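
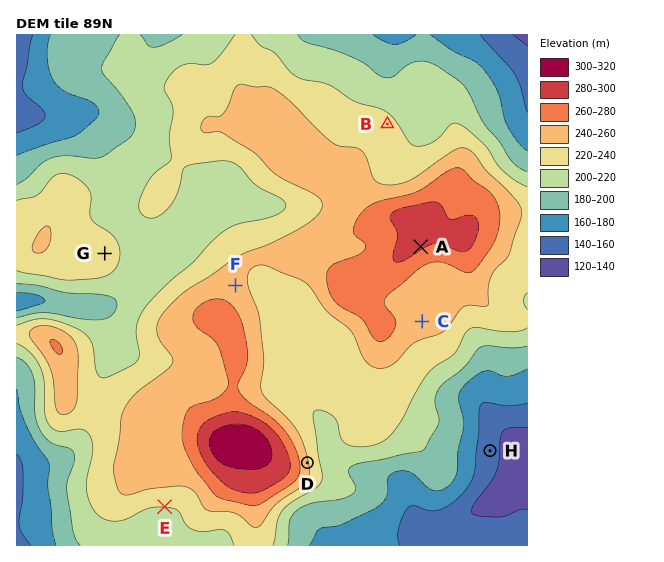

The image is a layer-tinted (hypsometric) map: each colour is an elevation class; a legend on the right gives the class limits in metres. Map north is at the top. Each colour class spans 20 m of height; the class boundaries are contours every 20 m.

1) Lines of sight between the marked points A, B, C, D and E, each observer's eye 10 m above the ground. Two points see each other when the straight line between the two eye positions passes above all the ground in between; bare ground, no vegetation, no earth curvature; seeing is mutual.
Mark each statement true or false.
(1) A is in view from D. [true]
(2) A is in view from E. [false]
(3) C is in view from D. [true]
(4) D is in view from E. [false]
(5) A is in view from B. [false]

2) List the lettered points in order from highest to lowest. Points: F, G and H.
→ F G H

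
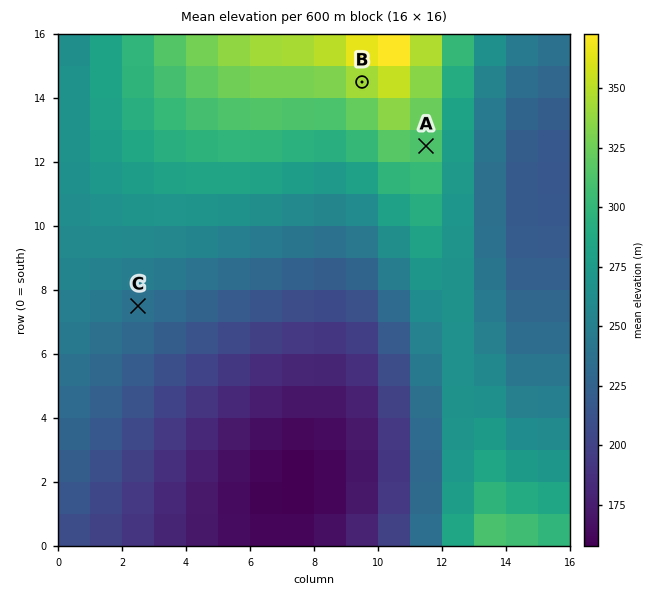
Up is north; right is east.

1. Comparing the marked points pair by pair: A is lower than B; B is higher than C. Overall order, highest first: B A C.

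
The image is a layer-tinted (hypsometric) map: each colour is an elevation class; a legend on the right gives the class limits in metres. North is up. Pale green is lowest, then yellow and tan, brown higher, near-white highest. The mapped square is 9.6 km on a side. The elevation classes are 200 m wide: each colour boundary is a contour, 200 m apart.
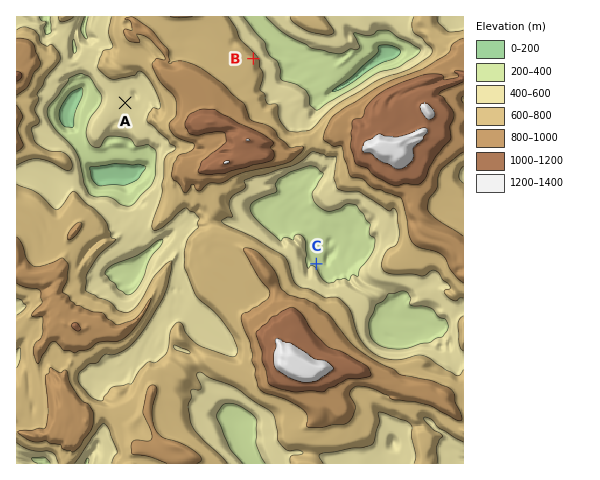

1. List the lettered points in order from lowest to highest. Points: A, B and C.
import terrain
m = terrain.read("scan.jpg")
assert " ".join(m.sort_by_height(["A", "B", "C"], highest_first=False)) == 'C A B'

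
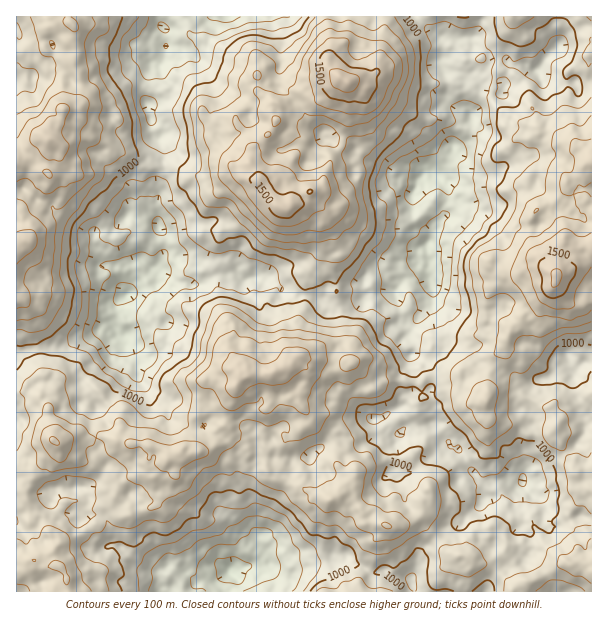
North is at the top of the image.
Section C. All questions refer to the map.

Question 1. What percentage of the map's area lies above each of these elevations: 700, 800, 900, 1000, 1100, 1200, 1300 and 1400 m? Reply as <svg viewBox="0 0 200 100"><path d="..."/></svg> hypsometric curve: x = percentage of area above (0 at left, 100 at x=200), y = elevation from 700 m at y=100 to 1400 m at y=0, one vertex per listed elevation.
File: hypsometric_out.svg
<svg viewBox="0 0 200 100"><path d="M192 100l-16-14-21-15-28-14-34-14-37-14-29-15-16-14"/></svg>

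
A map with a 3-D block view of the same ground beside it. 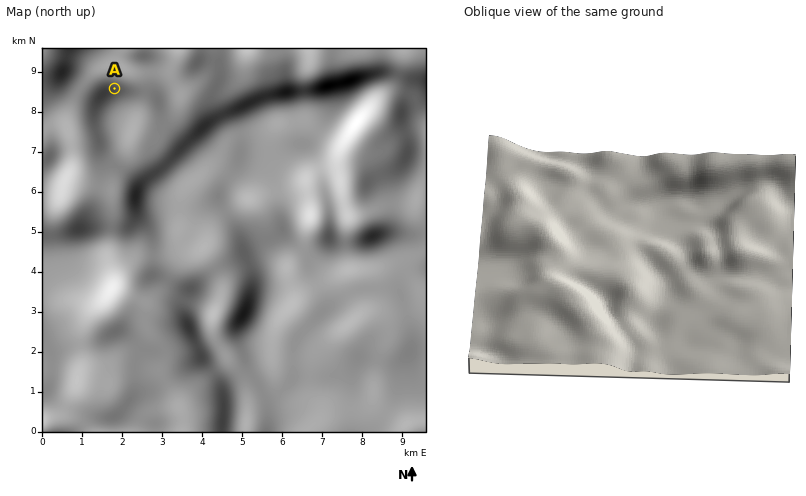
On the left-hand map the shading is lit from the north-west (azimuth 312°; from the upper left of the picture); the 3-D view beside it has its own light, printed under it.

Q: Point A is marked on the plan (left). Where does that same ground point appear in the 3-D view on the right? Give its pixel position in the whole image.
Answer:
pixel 545 171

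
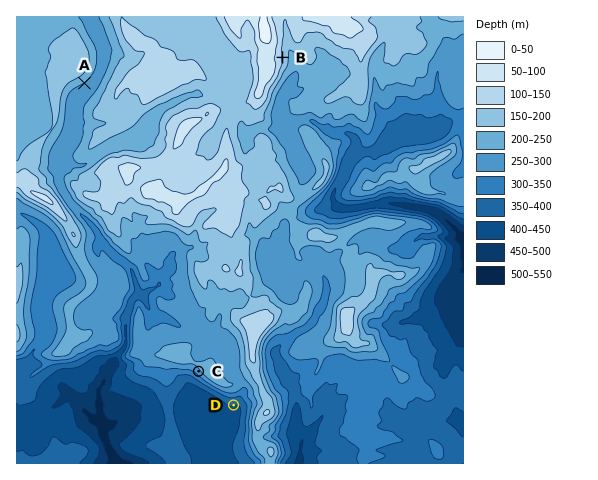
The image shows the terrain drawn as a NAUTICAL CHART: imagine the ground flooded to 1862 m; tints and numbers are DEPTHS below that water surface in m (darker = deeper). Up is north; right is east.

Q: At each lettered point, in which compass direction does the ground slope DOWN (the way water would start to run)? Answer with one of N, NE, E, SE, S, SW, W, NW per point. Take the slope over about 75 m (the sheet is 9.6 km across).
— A SE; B E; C SW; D S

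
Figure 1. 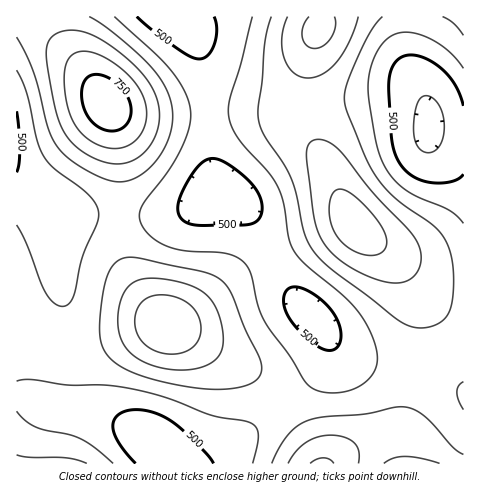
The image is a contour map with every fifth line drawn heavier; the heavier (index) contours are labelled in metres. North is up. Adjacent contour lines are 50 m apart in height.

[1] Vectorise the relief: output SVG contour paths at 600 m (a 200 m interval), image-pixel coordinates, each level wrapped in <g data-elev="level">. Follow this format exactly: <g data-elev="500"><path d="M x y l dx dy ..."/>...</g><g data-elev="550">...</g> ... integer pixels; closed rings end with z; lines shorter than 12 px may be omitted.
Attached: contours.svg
<g data-elev="600"><path d="M87 463l-20-5-36-1-14-2"/><path d="M384 463l9-5 12-2 15 2 20 5"/><path d="M463 454l-10-7-20-23-10-9-12-7-12-1-35 7-44 3-15 5-10 5-8 10-9 12-6 14"/><path d="M203 389l22 0 19-3 12-5 5-9 1-7-2-7-15-29-16-41-11-10-16-6-66-14-10 0-8 3-6 5-4 8-6 26-2 34 2 10 4 9 11 11 21 11 31 8z"/><path d="M17 37l15 32 16 59 5 11 6 9 15 14 23 14 18 6 14-1 9-4 10-8 9-9 7-10 5-12 3-12 1-11-2-12-8-20-15-20-33-29-26-17"/><path d="M271 17l-6 28-3 36-4 27 0 11 6 16 20 29 8 16 5 16 6 33 5 13 7 11 12 12 69 53 15 9 15 1 9-3 7-4 5-6 4-8 2-14 1-17-2-16-3-12-5-11-8-9-39-28-19-21-13-24-20-52 1-15 10-26 14-30 12-15"/><path d="M443 17l11 7 9 11"/></g>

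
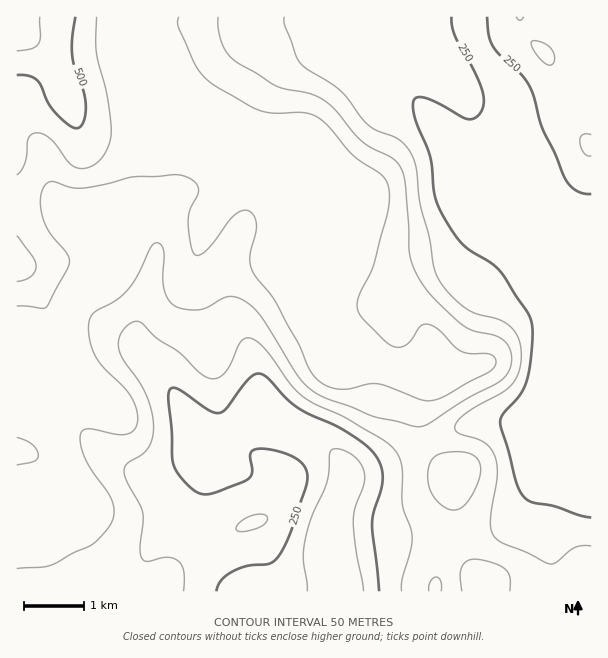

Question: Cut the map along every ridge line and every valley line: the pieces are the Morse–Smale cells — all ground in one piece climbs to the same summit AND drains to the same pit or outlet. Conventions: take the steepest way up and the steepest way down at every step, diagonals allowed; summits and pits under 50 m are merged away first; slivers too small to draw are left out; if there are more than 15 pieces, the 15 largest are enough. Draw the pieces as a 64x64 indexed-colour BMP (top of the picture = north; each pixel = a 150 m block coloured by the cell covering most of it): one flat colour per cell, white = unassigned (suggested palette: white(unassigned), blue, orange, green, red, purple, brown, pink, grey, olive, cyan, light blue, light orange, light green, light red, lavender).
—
<image width="64" height="64" href="data:image/bmp;base64,Qk12CAAAAAAAAHYAAAAoAAAAQAAAAEAAAAABAAQAAAAAAAAIAAATCwAAEwsAABAAAAAAAAAA////ALR3HwAOf/8ALKAsACgn1gC9Z5QAS1aMAMJ34wB/f38AIr28AM++FwDox64AeLv/AIrfmACWmP8A1bDFABERERERERERERERERERERERERERERERERERIiIiIiIiEREREREREREREREREREREREREREREREREREiIiIiIiIREREREREREREREREREREREREREREREREREiIiIiIiIhEREREREREREREREREREREREREREREREREiIiIiIiIiEREREREREREREREREREREREREREREREREiIiIiIiIiIRERERERERERERERERERERERERERERERESIiIiIiIiIhERERERERERERERERERERERERERERERERIiIiIiIiIiEREREREREREREREREREREREREREREREREiIiIiIiIiIRERERERERERERERERERERERERERERERESIiIiIiIiIhERERERERERERERERERERERERERERERERIiIiIiIiIiEREREREREREREREREREREREREREREREREiIiIiIiIiIRERERERERERERERERERERERERERERERESIiIiIiIiIhERERERERERERERERERERERERERERERERIiIiIiIiIiEREREREREREREREREREREREREREREREREiIiIiIiIiIRERERERERERERERERERERERERERERERIiIiIiIiIiIhERERERERERERERERERERERERERERERIiIiIiIiIiIiEREREREREREREREREREREREREREREREiIiIiIiIiIiIREREREREREREREREREREREREREREREiIiIiIiIiIiIhERERERERERERERERERERERERERERESIiIiIiIiIiIiERERERERERERERERERERERERERERERIiIiIiIiIiIiIREREREREREREREREREREREREREREREiIiIiIiIiIiIhERERERERERERERERERERERERERERESIiIiIiIiIiIiEREREREREREREREREREREREREREREREiIiIiIiIiIiIRERERERERERERERERERERERERERERESIiIiIiIiIiIhERERERERERERERERERERERERERERIiIiIiIiIiIiIiERERERERERERERERERERERESIRIiIiIiIiIiIiIiIiIRERERERERERERERERERERERIiIiIiIiIiIiIiIiIiIhERERERERERERERERERERERIiIiIiIiIiIiIiIiIiIiERERERERERERERERERERERIiIiIiIiIiIiIiIiIiIiIREREREREREREREREREREREiIiIiIiIiIiIiIiIiIiIhEREREREREREREREREREREiIiIiIiIiIiIiIiIiIiIiEREREREREREREREREREREiIiIiIiIiIiIiIiIiIiIiIRERERERERERERERERERESIiIiIiIiIiIiIiIiIiIiIhERERERERERERERERERESIiIiIiIiIiIiIiIiIiIiIiERERERERERERERERERERIiIiIiIiIiIiIiIiIiIiIiIRERERERERERERERERERIiIiIiIiIiIiIiIiIiIiIiIhEREREREREREREREREREiIiIiIiIiIiIiIiIiIiIiIiERERERERERERERERERESIiIiIiIiIiIiIiIiIiIiIiIRERERERERERERERERERIiIiIiIiIiIiIiIiIiIiIiIhERERERERERERERERERERIiIiIiIiIiIiIiIiIiIiIiERERERERERERERERERERERIiIiIiIiIiIiIiIiIiIiIREREREREREREREREREREREREiIiIiIiIiIiIiIiIiMxERERERERERERERERERERERESIiIiIiIiIiIiIiIiMzEREREREREREREREREREREREREiIiIiIiIiIiIiIiMzMRERERERERERERERERERERERESIiIiIiIiIiIiIiMzMxERERERERERERERERERERERERIiIiIiIiIiIiIiIzMzERERERERERERERERERERERERIiIiIiIiIiIiIiIzMzMRERERERERERERERERERERERIiIiIiIiIiIiIiIjMzMxERERERERERERERERERERERIiIiIiIiIiIiIiIjMzMzEREREREREREREREREiIiIiIiIiIiIiIiIiIiIiMzMzMREREREREREREREREiIiIiIiIiIiIiIiIiIiIiMzMzMxERERERERERERERESIiIiIiIiIiIiIiIiIiIiIzMzMzERERERERERERERESIiIiIiIiIiIiIiIiIiIiIjMzMzMRERERERERERERESIiIiIiIiIiIiIiIiIiIiIjMzMzMxERERERERERERESIiIiIiIiIiIiIiIiIiIiIiMzMzMzERERERERERERESIiIiIiIiIiIiIiIiIiIiIiMzMzMzMRERERERERERESIiIiIiIiIiIiIiIiIiIiIiIzMzMzMxERERERERERESIiIiIiIiIiIiIiIiIiIiIiIzMzMzMzERERERERERERIiIiIiIiIiIiIiIiIiIiIiIjMzMzMzMREREREREREREiIiIiIiIiIiIiIiIiIiIiIjMzMzMzMxERERERERERESIiIiIiIiIiIiIiIiIiIiIjMzMzMzMzERERERERERESIiIiIiIiIiIiIiIiIiIiIiMzMzMzMzMRERERERERERIiIiIiIiIiIiIiIiIiIiIiIzMzMzMzMxEREREREREREiIiIiIiIiIiIiIiIiIiIiIjMzMzMzMz"/>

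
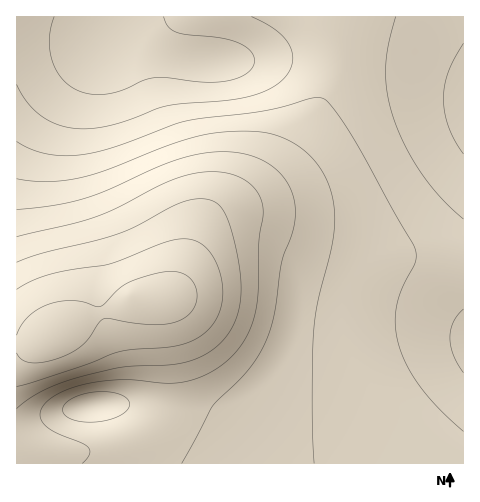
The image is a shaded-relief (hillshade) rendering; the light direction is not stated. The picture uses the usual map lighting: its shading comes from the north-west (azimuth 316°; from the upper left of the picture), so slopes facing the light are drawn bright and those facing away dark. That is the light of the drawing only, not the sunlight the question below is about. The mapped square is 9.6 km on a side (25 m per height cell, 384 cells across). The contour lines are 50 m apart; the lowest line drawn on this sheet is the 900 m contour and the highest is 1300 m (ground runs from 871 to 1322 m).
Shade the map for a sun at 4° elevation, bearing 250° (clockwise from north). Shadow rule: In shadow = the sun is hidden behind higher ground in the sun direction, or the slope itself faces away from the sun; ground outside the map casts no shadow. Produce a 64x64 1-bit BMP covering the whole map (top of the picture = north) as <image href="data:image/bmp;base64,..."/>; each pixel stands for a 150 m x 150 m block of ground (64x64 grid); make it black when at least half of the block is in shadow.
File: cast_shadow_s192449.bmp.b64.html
<image width="64" height="64" href="data:image/bmp;base64,Qk0+AgAAAAAAAD4AAAAoAAAAQAAAAEAAAAABAAEAAAAAAAACAAATCwAAEwsAAAIAAAAAAAAA////AAAAAAAAAAAAAAAAAAAAAAAAAAAAAAAAAAAAAAAAAAAAAAAAAA8AAAAAAAAAP8AAAAAAAAA/4AAAAAAAAD/wAAAAAAAAH+AAAAAAAAADgAAAAAAAAAAAAAAAAAAAAAAAAAAAAAAAAAAAAAAAAAAAAAAAAAAAAAAAAAAAAAAAAAAAAAAAAAAAAADgAAAAAAAAA/gAAAAAAAAH/gAAAAAAAAf/AAAAAAAAD/+AAAAAAAAP/8AAAAAAAB//4AAAAAAAH//wAAAAAAAf//gAAAAAAD///AAAAAAAP//+AAAAAAA///8AAAAAAD///4AAAAAAH///wAAAAAAf///AAAAAAA///+AAAAAAB///4AAAAAAD///gAAAAAAD//+AAAAAAAA//wAAAAAAAD/8AAAAAAAA/AAAAAAAAAD/AAAAAAAAAf+AAAAAAAAB/4AAAAAAAAD/gAAAAAAAAH+AAAAAAAAAAAAAAAAAAAAAAAAAAAAAAAAAAAAAAAAAAAAAAAAAAAAAAAAAAAAAAAAAAAAAAAAAAAAAAAAAAAAAAAAAAAAAAAAAAAAAAAAAAAAAAAAAAAAAAAAAAAAAAAAAAAAAAAAAAAAAAAAAAAAAAAAAAAAAAAAAAAAAAAAAAAAAAAAAAAAAAAAAAAAAAAAAAAAAAAAAAAAAAAAAAAAAAAAAAAAAAAAAAAA=="/>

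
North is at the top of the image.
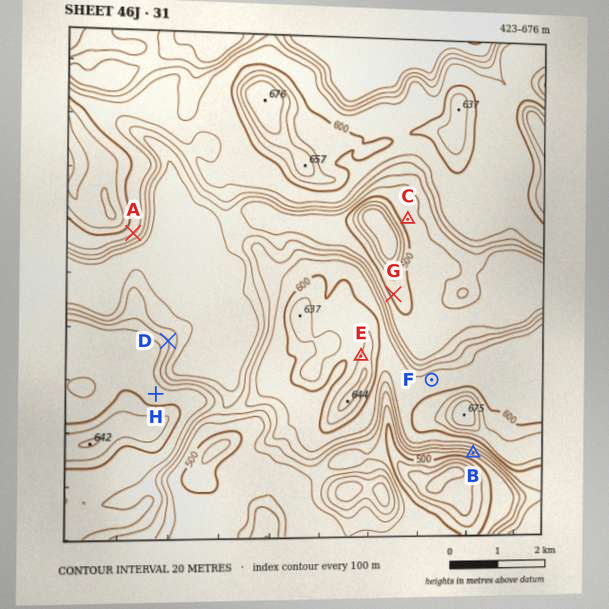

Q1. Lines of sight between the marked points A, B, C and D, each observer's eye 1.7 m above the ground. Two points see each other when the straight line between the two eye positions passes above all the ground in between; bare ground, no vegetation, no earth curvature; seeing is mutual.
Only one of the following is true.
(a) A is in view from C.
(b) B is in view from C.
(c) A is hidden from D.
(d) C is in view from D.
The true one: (a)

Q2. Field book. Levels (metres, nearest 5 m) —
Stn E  620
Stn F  590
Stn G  495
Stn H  590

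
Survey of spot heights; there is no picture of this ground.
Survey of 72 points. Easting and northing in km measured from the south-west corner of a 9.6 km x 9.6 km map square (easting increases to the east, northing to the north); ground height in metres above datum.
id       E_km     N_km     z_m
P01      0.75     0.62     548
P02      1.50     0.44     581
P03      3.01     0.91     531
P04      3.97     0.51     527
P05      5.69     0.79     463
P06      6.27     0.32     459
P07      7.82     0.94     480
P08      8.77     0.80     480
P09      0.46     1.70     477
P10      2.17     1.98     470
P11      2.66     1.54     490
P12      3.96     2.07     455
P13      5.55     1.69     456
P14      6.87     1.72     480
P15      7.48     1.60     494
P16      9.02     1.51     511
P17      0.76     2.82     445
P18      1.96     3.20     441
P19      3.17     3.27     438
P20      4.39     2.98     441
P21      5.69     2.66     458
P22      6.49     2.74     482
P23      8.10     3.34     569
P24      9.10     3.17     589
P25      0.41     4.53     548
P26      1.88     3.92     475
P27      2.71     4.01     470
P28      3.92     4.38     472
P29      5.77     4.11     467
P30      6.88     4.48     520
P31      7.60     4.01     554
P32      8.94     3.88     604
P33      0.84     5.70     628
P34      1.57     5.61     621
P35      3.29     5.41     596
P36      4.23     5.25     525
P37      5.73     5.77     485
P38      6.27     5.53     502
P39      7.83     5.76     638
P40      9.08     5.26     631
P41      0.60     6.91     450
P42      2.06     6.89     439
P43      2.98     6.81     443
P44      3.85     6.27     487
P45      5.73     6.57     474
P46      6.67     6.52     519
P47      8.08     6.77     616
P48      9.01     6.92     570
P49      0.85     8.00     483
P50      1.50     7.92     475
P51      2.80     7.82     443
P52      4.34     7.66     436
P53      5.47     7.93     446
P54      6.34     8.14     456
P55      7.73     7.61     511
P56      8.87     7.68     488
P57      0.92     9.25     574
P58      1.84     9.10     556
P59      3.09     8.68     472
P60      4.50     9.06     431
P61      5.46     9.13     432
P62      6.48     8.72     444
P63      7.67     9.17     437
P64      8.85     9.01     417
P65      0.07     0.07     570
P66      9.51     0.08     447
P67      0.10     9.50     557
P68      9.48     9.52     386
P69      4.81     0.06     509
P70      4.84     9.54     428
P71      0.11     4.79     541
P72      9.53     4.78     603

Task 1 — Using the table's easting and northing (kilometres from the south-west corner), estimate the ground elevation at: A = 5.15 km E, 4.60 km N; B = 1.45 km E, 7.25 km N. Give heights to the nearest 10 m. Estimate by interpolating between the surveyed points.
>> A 460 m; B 440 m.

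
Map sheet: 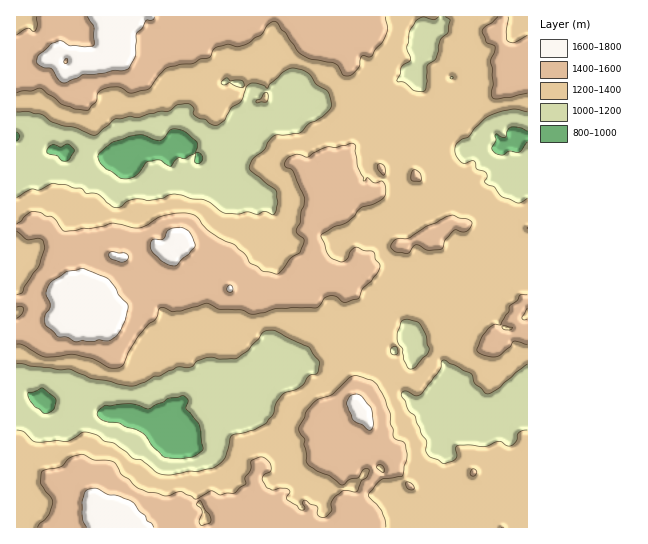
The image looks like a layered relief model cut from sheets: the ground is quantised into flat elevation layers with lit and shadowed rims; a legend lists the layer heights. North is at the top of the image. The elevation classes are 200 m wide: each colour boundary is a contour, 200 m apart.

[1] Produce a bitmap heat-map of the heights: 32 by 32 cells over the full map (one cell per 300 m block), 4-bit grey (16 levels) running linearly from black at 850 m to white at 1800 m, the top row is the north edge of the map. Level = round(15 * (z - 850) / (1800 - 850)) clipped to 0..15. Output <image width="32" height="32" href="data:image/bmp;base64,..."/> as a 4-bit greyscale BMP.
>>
<image width="32" height="32" href="data:image/bmp;base64,Qk12AgAAAAAAAHYAAAAoAAAAIAAAACAAAAABAAQAAAAAAAACAAATCwAAEwsAABAAAAAAAAAAAAAAABEREQAiIiIAMzMzAERERABVVVUAZmZmAHd3dwCIiIgAmZmZAKqqqgC7u7sAzMzMAN3d3QDu7u4A////AImrze3KqZq6qqmqqHd2d4iIm93cqZmaqqmYmZiIh3d4iKvLqYiIiJmYeJmYmIh3d4iaqpdlVniZiImZmYdniHeIiIh1QiNHiYiaqZqGVndnZVZmVCESRnd4mqq5hlVVVlREQyIRE0RWaJq8uXVUREUyMzIiIiNERGiavLhlVEVUMjNEREMzM0RWeKuXZVVWVERFZndlVDRDNGaJh2ZVZ2VniImXZmZVVDRWeHZWZoiGmru7uGZ3ZmVFZ3d2VWeJmZvN3cqHd3d2Z3d3dlZ4iZmb3u7bmYiImYiIiHZnd3eJm97dy6mqq7qqqZmHd3d3iYrNzLqqq7uqqqqph3d3eHd5q7vLvLurmIqpmZiIiHZmiZmru83bqYd4mImJmZh3ZpmZmqm8yoiHeJmIiImZh3iJh3d3iZh2ZmiqmYd4iYh4d3dmVmZmVFVoq6mYiIiHZVVVVDNERERFeKqZmIiHdlREREISMzNEV4mqmZiIhmVDMyIyESIjRFZ4mZiHd3ZTIjQ0VDIyI0RFZniIh4d2UyJVZ3ZVVEVlREVWZniHd3VEd4mYd3ZmZlVERWZ3dneId5mrqZmHd2ZVVFZ3dmZmeKq7zMzLmId2ZmVomHZVZnirrMzd3KqpiHd4mZmHZWZ4qpq7vdy7upmYiaqql2VWiZmJqr3cy6qqqZq6qqhlVniY"/>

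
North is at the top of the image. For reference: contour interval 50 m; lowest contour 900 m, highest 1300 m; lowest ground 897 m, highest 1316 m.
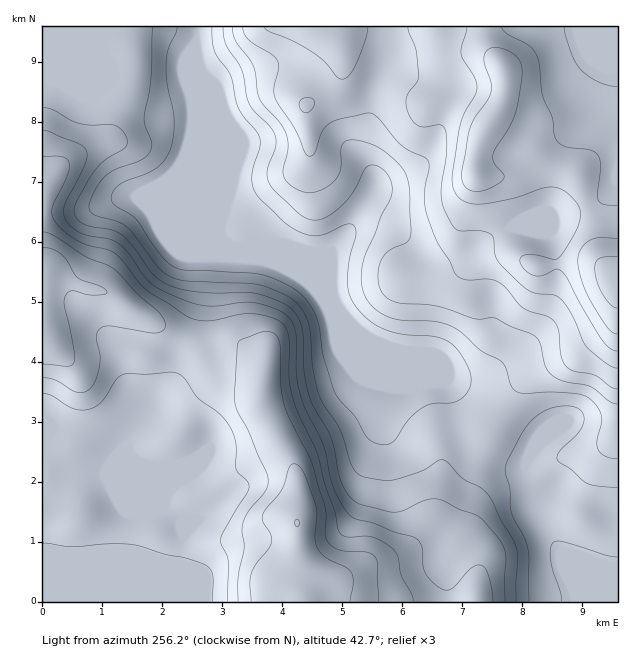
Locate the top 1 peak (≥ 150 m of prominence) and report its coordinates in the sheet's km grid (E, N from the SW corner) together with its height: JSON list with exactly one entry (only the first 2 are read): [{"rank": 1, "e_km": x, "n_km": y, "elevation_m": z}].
[{"rank": 1, "e_km": 4.26, "n_km": 1.31, "elevation_m": 1301}]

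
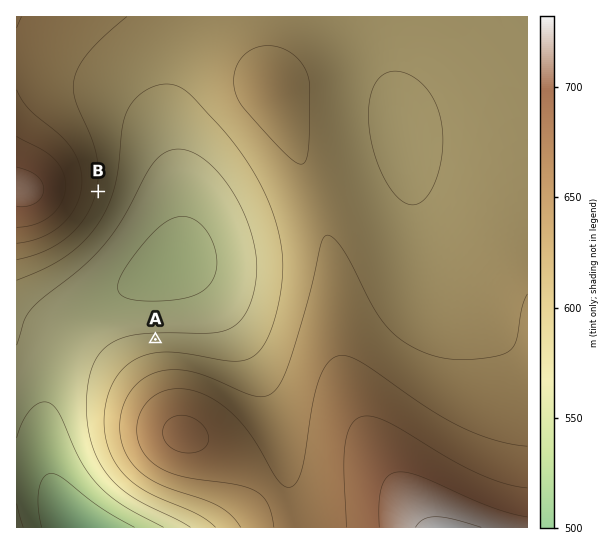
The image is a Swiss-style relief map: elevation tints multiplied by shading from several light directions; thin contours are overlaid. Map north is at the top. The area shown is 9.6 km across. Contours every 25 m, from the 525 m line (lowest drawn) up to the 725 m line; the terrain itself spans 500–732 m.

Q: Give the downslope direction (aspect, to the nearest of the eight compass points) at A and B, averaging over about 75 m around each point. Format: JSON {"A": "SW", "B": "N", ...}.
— {"A": "N", "B": "E"}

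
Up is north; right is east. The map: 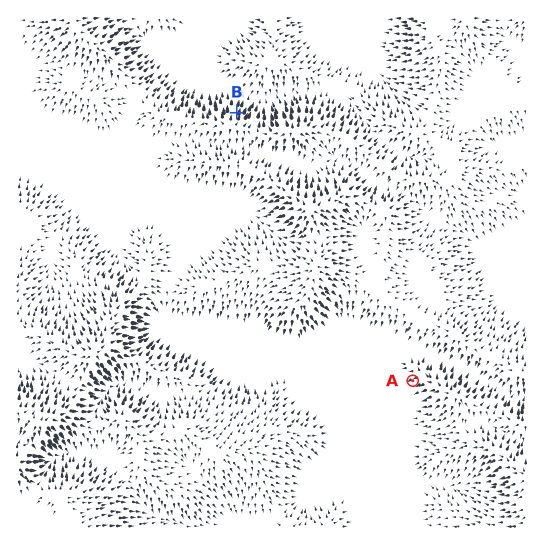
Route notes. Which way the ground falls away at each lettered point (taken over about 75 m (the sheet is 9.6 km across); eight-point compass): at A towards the SW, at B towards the N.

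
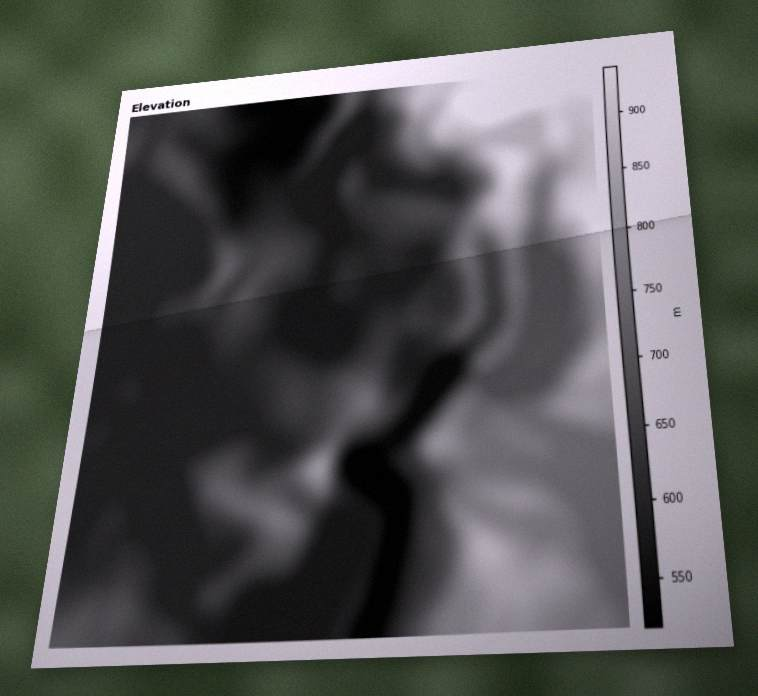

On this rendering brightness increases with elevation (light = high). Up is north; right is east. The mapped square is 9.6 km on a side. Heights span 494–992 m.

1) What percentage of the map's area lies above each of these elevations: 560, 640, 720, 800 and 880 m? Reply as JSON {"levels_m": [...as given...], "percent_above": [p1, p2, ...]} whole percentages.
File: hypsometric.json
{"levels_m": [560, 640, 720, 800, 880], "percent_above": [93, 41, 26, 13, 6]}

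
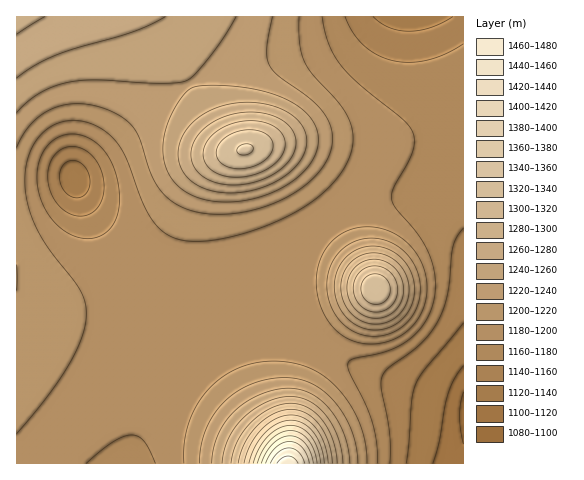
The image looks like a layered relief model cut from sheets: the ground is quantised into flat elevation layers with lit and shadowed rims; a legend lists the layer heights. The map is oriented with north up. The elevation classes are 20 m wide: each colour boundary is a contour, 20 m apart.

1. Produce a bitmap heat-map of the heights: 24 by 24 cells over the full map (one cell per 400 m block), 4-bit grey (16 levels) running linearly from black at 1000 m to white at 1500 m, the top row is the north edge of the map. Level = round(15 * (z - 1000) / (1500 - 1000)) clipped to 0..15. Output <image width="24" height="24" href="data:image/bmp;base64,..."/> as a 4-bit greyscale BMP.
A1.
<image width="24" height="24" href="data:image/bmp;base64,Qk2WAQAAAAAAAHYAAAAoAAAAGAAAABgAAAABAAQAAAAAACABAAATCwAAEwsAABAAAAAAAAAAAAAAABEREQAiIiIAMzMzAERERABVVVUAZmZmAHd3dwCIiIgAmZmZAKqqqgC7u7sAzMzMAN3d3QDu7u4A////AGZlVVVmeKztqGVEQ2ZmVVVmeJvLl2VUQ2ZmZlZmd4mph2VEQ2ZmZmZmZ3iIdlVEQ2ZmZmZmZmd3ZlVERGZmZmZmZmZmZVVURGZmZmZmZmZmZmZlRGZmZmZmZmVVZ3h2VGZmZmZmZmVWaJmHVXZmZmZmZmZWaKqXVWZmZmZmZmZmaJmGVWZmZmZmZmZmZ3d2VWZVVmZmZmZmZmZlVWZVVWZnd3ZmZmZVVWVEVWZ3iId2ZmVVVWVEVmd4mZmHZmZVVWVVVmeImqqYdmZVVWZVZneImqqYdmZVVXZmZ3d4iZmHdmZVVXd3d3d3eIh3ZmVVVYd3d3d3d3d2ZlVVVYiId3d3d3dmZVVVVYiIiIiHd3dmVVVEVYiIiIiId3dmVVRERA=="/>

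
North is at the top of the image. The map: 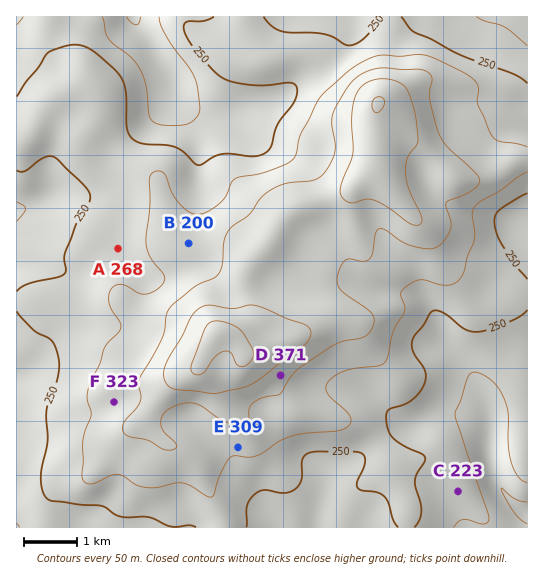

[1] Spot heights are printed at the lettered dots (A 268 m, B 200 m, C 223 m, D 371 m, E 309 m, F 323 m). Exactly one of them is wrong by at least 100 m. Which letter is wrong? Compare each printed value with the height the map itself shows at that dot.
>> B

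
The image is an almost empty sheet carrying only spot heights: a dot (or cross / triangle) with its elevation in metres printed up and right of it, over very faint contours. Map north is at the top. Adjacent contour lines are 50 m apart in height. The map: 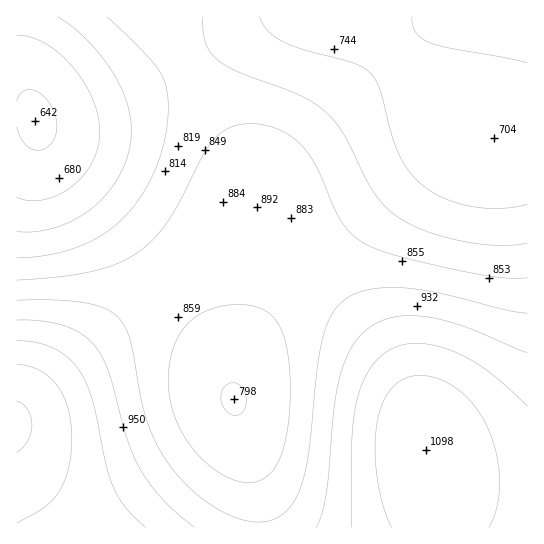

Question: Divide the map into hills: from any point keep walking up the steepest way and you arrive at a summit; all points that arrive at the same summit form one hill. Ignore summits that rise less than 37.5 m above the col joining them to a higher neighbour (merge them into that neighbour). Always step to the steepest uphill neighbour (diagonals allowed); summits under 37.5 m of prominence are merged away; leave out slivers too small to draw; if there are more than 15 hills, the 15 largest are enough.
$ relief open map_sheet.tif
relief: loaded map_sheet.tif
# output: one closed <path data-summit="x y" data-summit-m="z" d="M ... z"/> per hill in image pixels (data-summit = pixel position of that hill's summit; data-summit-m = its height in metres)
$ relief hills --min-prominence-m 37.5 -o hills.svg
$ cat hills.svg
<path data-summit="17 425" data-summit-m="1109" d="M357 16l-341 1 1 511 243-1 0-14-5-35-22-79 0-10 7-26 19-38 25-35 39-39 96-83 35-24 30-7-18-8-20-16z"/><path data-summit="426 450" data-summit-m="1098" d="M527 137l-57 2-25 10-26 19-96 83-39 39-15 19-22 38-10 24-4 18 0 10 24 92 4 37 267-1z"/><path data-summit="527 17" data-summit-m="795" d="M527 16l-170 1 70 77 35 33 23 10 42 0z"/>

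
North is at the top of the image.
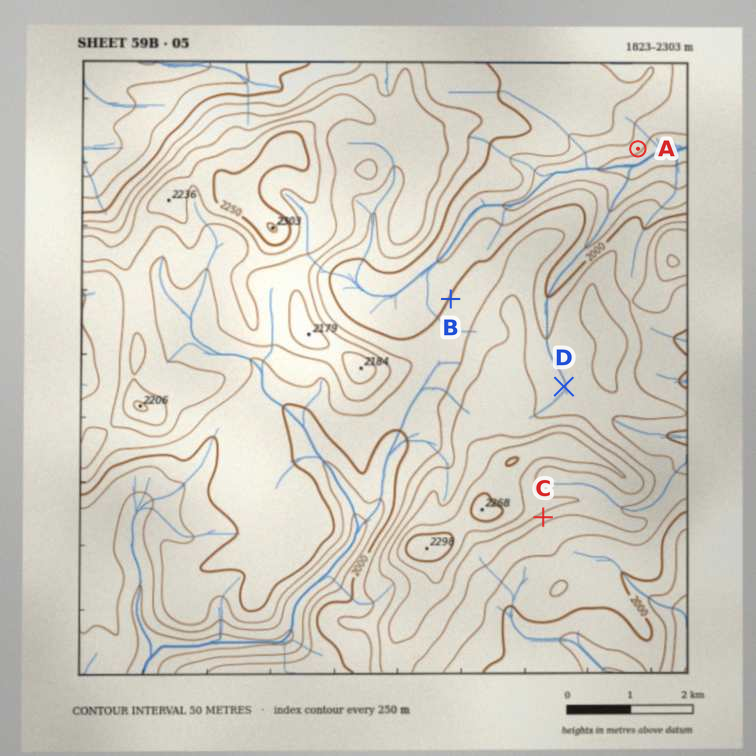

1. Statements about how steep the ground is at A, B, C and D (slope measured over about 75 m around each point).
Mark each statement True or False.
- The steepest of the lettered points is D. False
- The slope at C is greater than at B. True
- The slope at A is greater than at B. True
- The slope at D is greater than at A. False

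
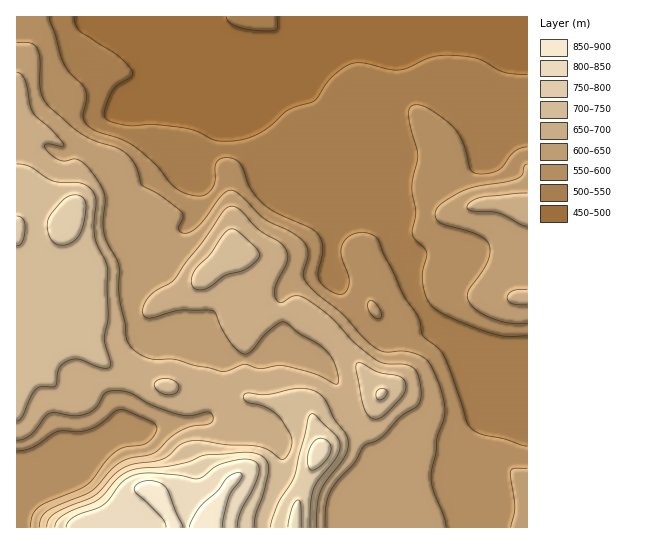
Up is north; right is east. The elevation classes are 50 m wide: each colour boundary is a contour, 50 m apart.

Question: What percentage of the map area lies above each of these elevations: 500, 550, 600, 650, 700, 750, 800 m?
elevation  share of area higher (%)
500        87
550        67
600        50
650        32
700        16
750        6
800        4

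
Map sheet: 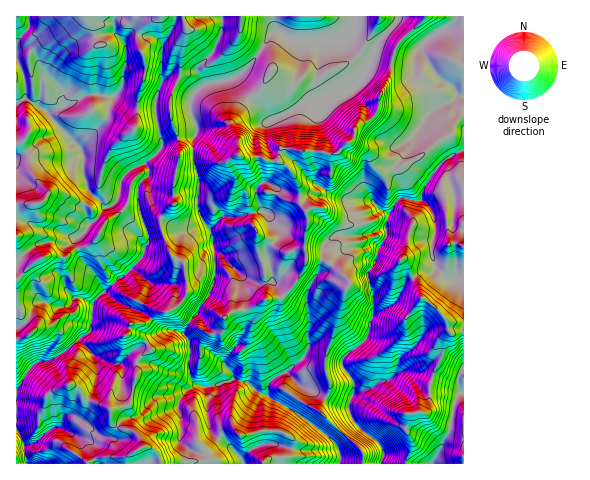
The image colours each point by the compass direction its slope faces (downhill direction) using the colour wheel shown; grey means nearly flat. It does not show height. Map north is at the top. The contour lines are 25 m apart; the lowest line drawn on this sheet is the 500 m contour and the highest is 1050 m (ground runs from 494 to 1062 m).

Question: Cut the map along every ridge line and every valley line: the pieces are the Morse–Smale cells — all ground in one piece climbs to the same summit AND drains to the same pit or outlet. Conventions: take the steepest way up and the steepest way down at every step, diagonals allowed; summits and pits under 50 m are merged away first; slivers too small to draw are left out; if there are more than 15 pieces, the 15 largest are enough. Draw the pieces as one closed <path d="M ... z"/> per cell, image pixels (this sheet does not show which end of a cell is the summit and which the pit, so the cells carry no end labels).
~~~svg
<path d="M463 16l-190 0 0 5 3 10-6 4-22 33-18 12-16 2-13 5-8 8-3 9 2 13 5 9 0 7-4 6 0 22 6 19-2 21 3 15 10 13 3 10 3 27-2 15-5 16-9 9-2 7-8 8-7 12-10-3-11 1-14 12 0 3 3 4 15-3 16-7 14-11 12 4 13-1 3-4 1-10 4-4 8-4 13-1 15-9 18-3 17-20 6-18 15 0 8 3 13 10 8 12-6 9-11 42-7 18-1 17 5 12 0 7-11 22 40 36 3 6 1 11 18 0 3-13-10-13-18-14-6-11-2-9 5-9 1-11-11-17 0-7 24-23 6-21 0-24-5-13 0-7 6-7 4-14 8-13 0-14 9-21 5-5 20 2 4-13 13-19 10-10 17-8z"/><path d="M321 259l-16 0-5 18-17 20-18 3-15 9-13 1-8 4-4 4-1 10-3 4-13 1-12-4-18 14-16 5-11 2-8 4-7 9 1 11-7 29-20 7 0 9 3 5 6 4 17 4 6 14 11 3 8 13 45-2 1-6-2-3 13-12-7-7-2-8-2-21 5-11-1-6 24-7 14 5 10 9 38 20 32 24 10 14 1 13 22 0 0-11-3-6-40-36 11-22 0-7-5-12 1-17 7-18 11-42 6-9-9-12z"/><path d="M32 102l-6 9 4 20-7 9 0 5 7 10 0 16 18 21 0 3-10 9-22 0 1 46 5 9 10 5-16 15 0 21 6 16 12 13-8 8-10 3 1 49 8-14 11-13 12-1 7-3 36-26 3-31 23-21 16-11 10-13 1-7 5-7-10-31-8 1-14-12-6 6-6 1-17-17-6-19 2-14-3-7-35-40z"/><path d="M435 267l-2 5-10 0-17 9-10 20-23 14-8 26-16 11-6 8 0 7 11 17-1 11-5 9 2 9 6 11 26 24 0 16 24-1 6-15 0-9-6-9 2-16 18-3 4-14 0-14 13-30 0-11 6-10 15 0 0-51-17-4z"/><path d="M80 339l-25 19-7 3-12 1-11 13-9 15 0 40 8 15 3 19 99 0 1-6 15-11-1-7-5-8-17-4-6-4-3-5 0-9 20-7 7-29 0-14 13-9 0-3-4-4-12 6-15 14-8 0-16-7z"/><path d="M182 16l-23 0-15 8-4 5-2 16 8 18 0 10-8 22-2 31-4 3-13-7-13-3-26 28 4 10-2 14 5 17 18 19 6-1 7-6 3-19 8-10 16-7 16-14 3-7 14-5-7-18-1-21 11-24 0-19 5-23z"/><path d="M178 138l-14 5-3 7-15 14 3 10-11 12 0 22 11 30-5 15-12 16-15 11-12 12 10 9 23 9 13 8 9-7 5 1 10-4 9-9 4-8-4-28-12-6-11-29 1-12 13-13-1-20 7-31z"/><path d="M194 137l-16 2 3 13-7 31 1 20-14 15 0 10 9 25 3 5 11 5 4 28-4 8-9 9-10 4-5-1-9 8 11 11 11 0 9 3 27-36 7-23-3-35-3-10-8-11-4-9 1-29-6-19z"/><path d="M235 379l-24 7 1 6-5 11 0 11 4 18 6 6 6-8 6-2 3 0 7 7 9 0 15-5 14 0 9 4 8 6-3 12-4 5-17 1-6 3 0 3 75-1 0-12-10-14-32-24-38-20-10-9z"/><path d="M158 16l-71 1 7 10 1 11 4 7-9 7 3 42 19 2-5 22 25 11 4-3 1-4 1-27 8-22 0-10-8-18 0-12 6-9z"/><path d="M405 198l-5 0-5 5-7 13-2 22-8 13-4 14-6 7 0 7 5 13 1 23 22-14 10-20 17-9 12-2-4-17 4-18-1-20-11-15-12 0z"/><path d="M87 16l-11 0-16 15-24 13-7 10 5 34 0 9-3 5 16 10 15-4 23-13 8-1-3-42 9-7-4-7-1-11z"/><path d="M463 332l-14 0-6 10 0 11-13 30 0 14-4 14-18 3-2 16 6 9 0 9-6 16 26 0 17-30 6-31 7-10-3-2-1-12 6-11z"/><path d="M463 150l-16 8-10 10-13 19-3 12 9 9 4 7 1 20-4 18 5 16 13 9 13 3 2-1z"/><path d="M221 16l-38 1 3 16-5 23 0 19-11 24 1 21 8 18 15-1 3-4 0-7-5-9-2-13 3-9 11-10-6-16 14-15 8-16 3-12z"/>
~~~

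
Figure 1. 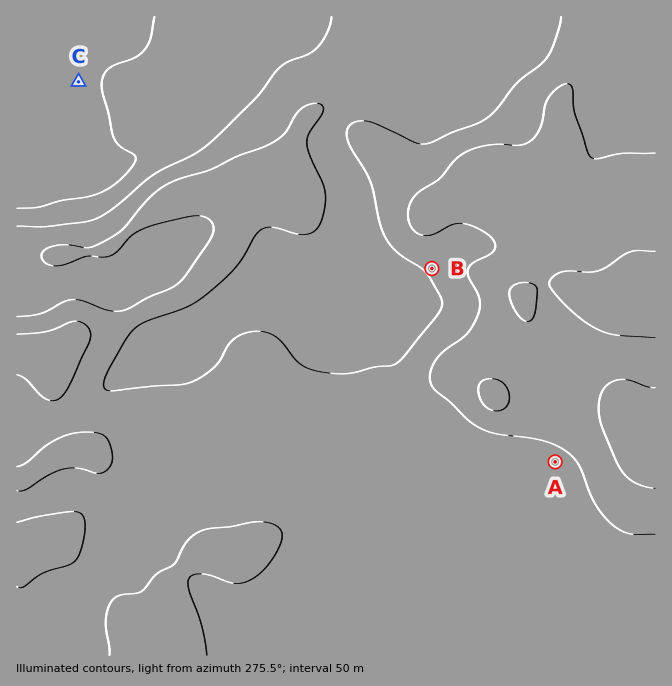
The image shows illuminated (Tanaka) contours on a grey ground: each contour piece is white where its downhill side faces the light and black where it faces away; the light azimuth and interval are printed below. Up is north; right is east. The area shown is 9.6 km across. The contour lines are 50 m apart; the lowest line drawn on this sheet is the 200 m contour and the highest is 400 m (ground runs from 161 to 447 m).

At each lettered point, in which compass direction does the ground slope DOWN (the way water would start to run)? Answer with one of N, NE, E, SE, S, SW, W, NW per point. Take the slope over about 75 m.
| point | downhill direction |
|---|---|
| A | SW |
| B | SW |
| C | W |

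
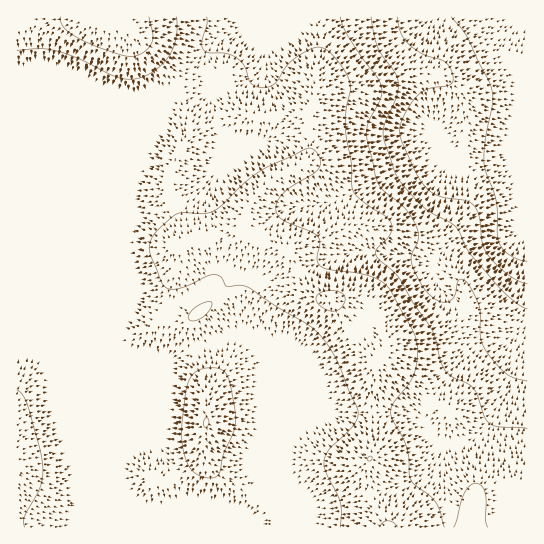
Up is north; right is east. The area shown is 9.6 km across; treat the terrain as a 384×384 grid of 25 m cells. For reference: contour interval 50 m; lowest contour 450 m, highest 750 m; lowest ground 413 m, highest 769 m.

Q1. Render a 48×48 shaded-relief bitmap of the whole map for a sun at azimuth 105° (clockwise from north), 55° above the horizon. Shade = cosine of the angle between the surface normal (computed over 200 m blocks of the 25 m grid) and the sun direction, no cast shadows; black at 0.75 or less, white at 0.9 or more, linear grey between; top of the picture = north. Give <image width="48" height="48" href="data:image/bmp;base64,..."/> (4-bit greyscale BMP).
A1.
<image width="48" height="48" href="data:image/bmp;base64,Qk32BAAAAAAAAHYAAAAoAAAAMAAAADAAAAABAAQAAAAAAIAEAAATCwAAEwsAABAAAAAAAAAAAAAAABEREQAiIiIAMzMzAERERABVVVUAZmZmAHd3dwCIiIgAmZmZAKqqqgC7u7sAzMzMAN3d3QDu7u4A////AImZmHd3d3d3d3d3Zmd3VCI0Z5qpdneId4mZmHd3d3d3d3d3Znd3ZCI1Z4mpdniId5mZmHd3d3eHd3d3d3d3VDNWeIiYdmeId5mamHd3ZmiId3eId3d2VDRniYiHZWeHd5mqmHd3VWd3Z4mYd3dmQzR4qqmHZVd3d5mqmHd3VWdlV5qYd3ZlQzRpq7qHZVZ2Zpmql3d3ZmZDR6uod3ZlQyNYrMqXZmZmZpmql3d3d3YwJ7y5d3ZlQyJHm8qXd3ZmZpqqh3d3d3YgFr3Kh3dmVCI2irqHeId2Zpqpd3d3d3YgBa3Kh3d3ZTI2iql3eZh3Zpqpd3d3d3cwBKzKh3d3dkNGmql2eamHZpqod3d3d3cwBJu6h3d3dkRXmql2eKqYdpqod3d3d3dABIu6h3d3dkNYq7qHeJqYd5mXd3d3d3dBFIqph3d3ZTJIq7uph4mpd4iHd3d3d3dSJHiZh3d3ZCJHm8y6mImZh3d3d3d3d3dkRWeIh3d3UyJGis3bqIiZd3d3d3d3d3dmZmd4h3d2QyRWec3cqYmZd3d3d3d3Znd3iHd3d3dlQ0Vmeb3cqZmph3d3d3d3VWd3iYh3d3dkNGd2ebzLqZmpiHd3d3d3VFZmeJmHd3ZURoh3isy6iImqmHd3d3d3ZEZmZ4iHdmVEV5mHm9y5d4mqmHd3d3d3dUV3d3iHdlQzV4mIrNyoZomqmHd3d3d3dTV3d3d3dlVERWeIrNynVoq6mHd3d3d3dDV4h3d3dmZmVVZnm8uWVpu6mHd3d3d3ZDVniHd3dmeJh2Z4m7qGZ6u6h3d3d3d3UzV3iHd3dmeaqZiJq7qYebzKh3d3d3d3UiVneHd3dmeJqqmZu7upms7bmHd3d3d3YyRWd3Z3d3d4iZmZrMupms7sl3d3d3d3dDRWZmVniId3d3iIm8upic7sl3d3d3d3dTVmdlRXmZmId2eImruoeKzcmHd3d3d3dUV3d1M1iqqZiHiJmruXZovLmHd3d3d3dDV4iGMjaaqqmZmqqruoZnq6h3d3d3d3dTR5mXUiNomqqrvMy7uodnmqh3d3d3d3djNpqYZSI1eJq8zN3cuod4qph3d3d3d3dkNYqod1MzVom8zd3cuYd4q5d3d3d3d3d1NHmod3ZURXm83d7cqXd5u5d3d3d3d3d2Q2iZd3dlRXm83u7sqHZ5u5d3d3d3d3d3VFeIdnd2VXm83v/9qHZpvKh3d3d3d3d3dVeHVWd2VXm8zf/+uXZpvKh3d3d3d3d3dmeGVWZlRXm8vO//yXd5vLh3d3d3d3d3d3iHZmZUNGm7q9/+yYeJu7l3d3d3d2iZh4iHd4dkM1irq83tuYiau6h3d3d2VGiruph3eJhkM1eqq7zLqImrupiIiHZURWis3Kl2eJhkM0eau7uqmImrqYd5iHZVVneb3sqHeIh1Q0aau8uph3irqYd4h2VVZ3eK3tyYiId3ZEaavMuph3iamId3dlVWd3iKzdypmHd3dlebu8y6mHeZmId3ZVVWd3iavNypmHd3d3iru8zLqHeJmIdw=="/>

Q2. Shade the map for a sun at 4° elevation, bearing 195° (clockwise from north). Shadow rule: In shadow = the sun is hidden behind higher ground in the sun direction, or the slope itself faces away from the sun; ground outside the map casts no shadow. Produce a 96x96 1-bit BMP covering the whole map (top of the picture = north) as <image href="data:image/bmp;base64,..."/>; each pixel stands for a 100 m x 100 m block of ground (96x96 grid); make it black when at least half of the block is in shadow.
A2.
<image width="96" height="96" href="data:image/bmp;base64,Qk2+BAAAAAAAAD4AAAAoAAAAYAAAAGAAAAABAAEAAAAAAIAEAAATCwAAEwsAAAIAAAAAAAAA////AAAAAAAAAAAAAAAAAAAAAAAAAAAAAAAAAAAAAAAAAAAAAAAAAAAAAAAAAAAAAAAAAAAAAAAAAAAAAAAAAADAAAAAAAAAAAAAAADgAAAAAAAAAAAAAABgAAAAAAAAAAAAAAAAAAAAAAAAAAAAAAAAAAAAAAAAAAAAAAAAAAAAAAAAAAAAAAAAAAAAAAAAAAAAAAAAAAAAAAAAAAAAAAAAAAAAAAAAAAAAAAAAAAAAAAAAAAAAAAAAAAAAAAAAAAAAAAEAAAAAAAAAAAAAAB+AAAAAAAAAAAAAAB+AAAAAAAAAAAAAAB+AAAAAAAAAAAAAAA8AAAAAAAAAAAAAAAIAAAAAAAAAAAAAAAAAAAAAAAAAAAAAAAAAAAAAAAAAAAAAAAAAAAAAAAAAAAAAAAAAAAAAAAAAAAAAAAAAAAAAAAAAAAAAAAAAAAAAAAAAAAAAAAAAOAAAAAAAAAAAAAAAPAAAAAAAAAAAAAAAP4AAAAAAAAAAAAAAH4DAAAAAAAAAAAAAAYAAAAAAAAAAAAAAAAAAAAAAAAAAAAAAAAAAAAAAAAAAAAAAAAAAAAAAAAAAAAAcAAAAAAAAAAAAAAB+AAAAAAAAAAAAAAD/AAAAAAAAAAAAAAH/AAAAAAAAAAAAAAH/AAAAAAAAAAAAAAP/AAAAAAAAAAAAAAP/gA8AAAAAAAAAAAf/gD8AAAAAAAAAAAf/gP8AAAAAAAAAfB//gP8AAAAAAAAB////Af8AAAAAAAAB////A/8AAAAAAAAB////B/8AAAAAAAAA////H/8AAAAAAAAA////P/8AAAAAAAAAf///P/8AAAAAAAAAP///P/8AAAAAAAAAH//+P/8AAAAAAAAAD//+H/8AAAAAAAAAA//+H/8AAAAAAAAeAAH+D/8AAAAAAAA/gAB/7/8AAAAAAAA/wAH///8AAAAAAAAfwB////8AAAAAAAAPAH////8AAAAAAAAAAH////8AAAAAAAAAAP////8AAAAAAAAAAH////8AAAAAAAAAAH////8AAAAAAAAAAH////4AAAAAAAAAAD////4AAAAAAAwAAD////wAAAAAAA8AAB////gAAAAAAA+AAB///PgAAAAAAAfAAB//8HAAAAAAAAGAAD//4CAAAAAAAAAAAH//wAAAAAAAAAAAAD//wAAAAAAAAAAAAB//gAAAAAAAAAAAAA//gAAAAAAAAAAAAAf/AAAAAAAAAAAAAAP/AAAAAAAAAAAAAAH+AAAAAAAAAAAAAAD8AAAAAAAAAA4AAAA4AAAAAAAAAB8AAAAAAAAAAAAAAB8AAAAAAAAAAAAAAA4AAAAAAAAAAAAAAAAAAD4AAAAAAAAAAAAAAP8AAwAAAAAAAAAAA/8ABwAAAAAAAAAAH/8ADwAAAAAAAAAAf/+ADgAAAAAAACAA//+AHgAAAAAAAHAB////+AAAAAAAAGAA////+AAAAAAAAAAAf///8AAAAAAAAAAAP///8AAAAAAAAAAAP///4AAAAAAAAAAAH//eAAAAAAAAAAAAD//AAAA="/>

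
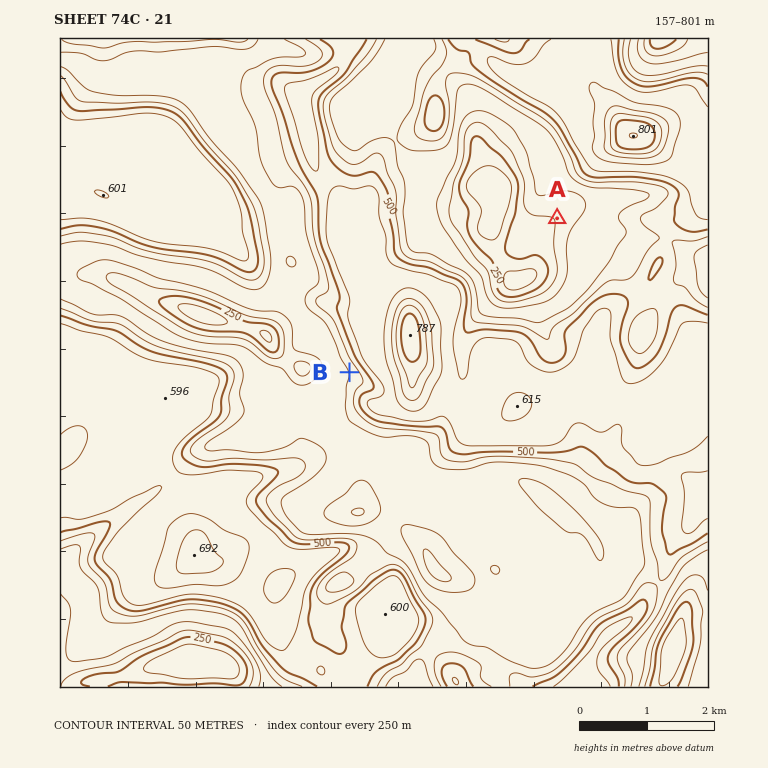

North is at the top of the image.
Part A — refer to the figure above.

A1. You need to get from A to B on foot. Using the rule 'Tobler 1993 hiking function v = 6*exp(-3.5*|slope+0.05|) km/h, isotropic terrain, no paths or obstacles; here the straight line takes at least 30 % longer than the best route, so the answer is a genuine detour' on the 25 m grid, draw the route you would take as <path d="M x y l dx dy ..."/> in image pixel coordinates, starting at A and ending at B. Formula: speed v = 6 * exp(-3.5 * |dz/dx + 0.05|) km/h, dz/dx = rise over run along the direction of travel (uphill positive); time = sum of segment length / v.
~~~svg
<path d="M557 218l-1 2-7 14-4 3-3 2-3 3-4 2-10 10-7 3-18 0-7 4-32 0-7 3-32 0-3 2-21 0-10 5-32 32-2 3-1 2-5 10 0 42 1 4 0 8"/>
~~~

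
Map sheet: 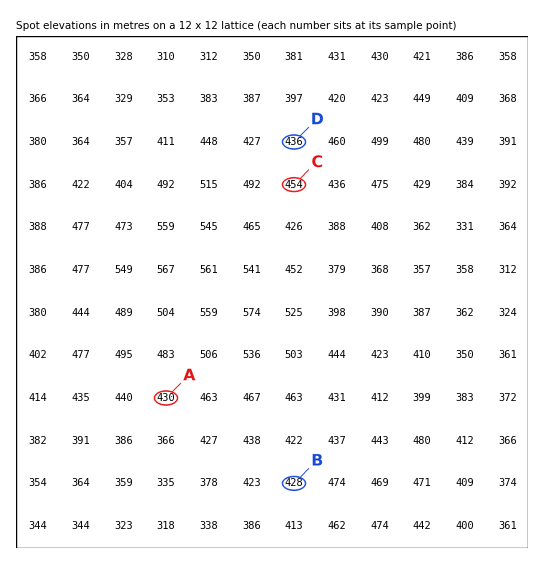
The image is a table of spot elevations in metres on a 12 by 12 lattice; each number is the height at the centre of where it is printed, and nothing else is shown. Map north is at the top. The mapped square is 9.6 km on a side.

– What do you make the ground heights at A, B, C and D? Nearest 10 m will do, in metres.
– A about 430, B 430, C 450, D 440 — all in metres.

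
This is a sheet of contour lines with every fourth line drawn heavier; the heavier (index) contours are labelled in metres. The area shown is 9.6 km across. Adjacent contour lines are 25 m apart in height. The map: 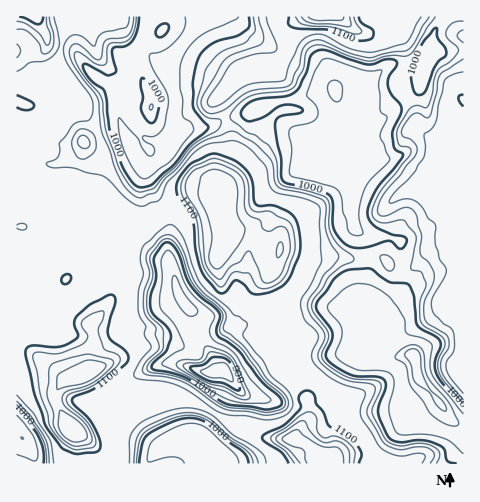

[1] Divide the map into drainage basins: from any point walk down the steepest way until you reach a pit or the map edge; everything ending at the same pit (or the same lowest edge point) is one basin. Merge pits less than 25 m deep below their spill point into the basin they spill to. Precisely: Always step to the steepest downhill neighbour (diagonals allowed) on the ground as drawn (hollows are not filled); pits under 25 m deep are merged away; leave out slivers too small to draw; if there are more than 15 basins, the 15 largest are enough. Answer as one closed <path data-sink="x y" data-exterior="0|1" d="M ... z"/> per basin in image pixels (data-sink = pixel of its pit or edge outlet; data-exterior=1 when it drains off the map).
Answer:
<path data-sink="335 90" data-exterior="0" d="M340 16l-35 0-5 2-11 13-1 18-10 14-37 11-23 23 13 41 0 12-15 43 8 42 17 0 15 6 7 5 0 7 7 3 7 0 3-7 32 9 23-2 20 3 9-4 14 0 13 12 11 5 5 0 24-23 14-7 3-6-3-21 12-20 5-3-7-2-10-10 0-36-15-7-13-10-3-17-16-27 8-19-2-15-4-13-3-2-7 0-9 4-9-1-18-8z"/><path data-sink="216 371" data-exterior="0" d="M69 186l-26 7-27-1 0 155 11 3 21 12 16 17 7 0 12-5 10 24 10 6 27 5 25-8 30-1 19 7 37 23 12 2 14 6 26 0 15-20 1-11-8-33-12-13-5-15-7-11 4-12 0-10-12-28 0-9 8-19-13-3-1-8-3-2-16-8-20 0-3 15-4 11 1 8 3 15 13 16 4 12-1 6-12 10-14 1-12-4-19 0-14 7-8 0-20-5-22 1-11-3-12-5 9-8 6-9-4-23 17-18 3-14 6-6 4-12-29-29z"/><path data-sink="414 356" data-exterior="0" d="M463 191l-6 4-11 16-1 13 3 12-3 6-14 7-24 23-5 0-11-5-13-12-14 0-9 4-20-3-23 2-32-8-11 26 0 9 12 28 0 10-4 12 7 11 5 15 12 13 8 33-1 11-14 20 15 7 14 14-1 5 142-1z"/><path data-sink="209 17" data-exterior="1" d="M304 16l-238 0 0 9-13 55 13 15 14 8 6 13 13 18 5 14 0 23-6 15-2 10 9 6 26 25 6 1 11-4 16-14 26-16 25 0 16-44-1-18-12-35 23-23 37-11 10-14 0-11 3-12z"/><path data-sink="187 306" data-exterior="0" d="M214 193l-24 1-26 16-16 14-15 5 0 9-9 11-3 14-17 18 4 23-14 18 22 7 22-1 14 4 14 1 14-7 19 0 12 4 11 0 6-2 9-9 1-6-4-12-11-14-5-17-1-8 6-16 1-16z"/><path data-sink="218 451" data-exterior="0" d="M83 374l-17 6-7 7-3 5 0 10 14 25 13 9 10 10 5 18 224-1 1-4-14-14-8-4-6-3-28 0-14-6-12-2-47-28-9-2-30 1-25 8-31-6-6-5z"/><path data-sink="83 141" data-exterior="0" d="M56 84l0 7-17 13-10 2-13-4 0 88 27 3 26-7 27 11 8-26 0-23-5-14-13-18-6-13-14-8z"/><path data-sink="423 74" data-exterior="0" d="M463 16l-54 0-5 10-15 7 8 1 6 11 3 19-8 19 16 27 3 17 13 10 15 6 4-4-3-6 2-11 16-18z"/><path data-sink="22 438" data-exterior="0" d="M20 347l-4 1 0 115 48 1 1-13 7-12 1-8-8-11-9-18 0-10 11-13-19-17z"/><path data-sink="35 17" data-exterior="1" d="M64 16l-48 1 1 84 12 5 6-1 11-5 10-9-3-16 13-50z"/>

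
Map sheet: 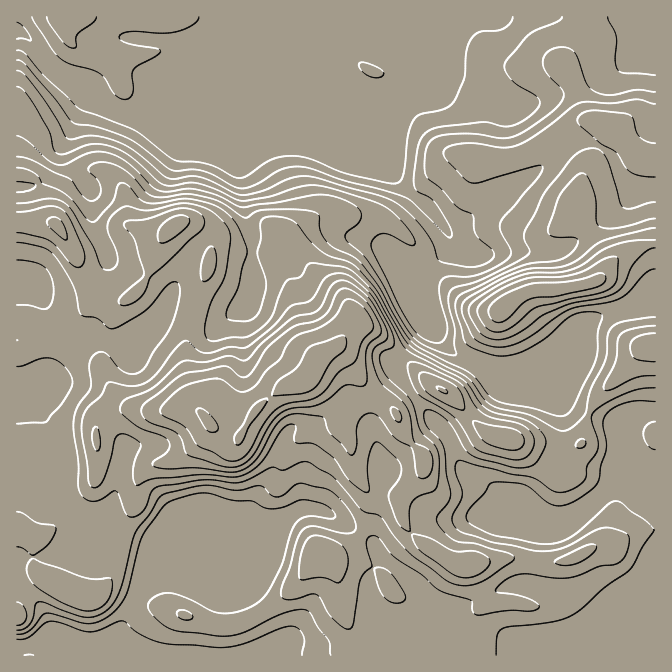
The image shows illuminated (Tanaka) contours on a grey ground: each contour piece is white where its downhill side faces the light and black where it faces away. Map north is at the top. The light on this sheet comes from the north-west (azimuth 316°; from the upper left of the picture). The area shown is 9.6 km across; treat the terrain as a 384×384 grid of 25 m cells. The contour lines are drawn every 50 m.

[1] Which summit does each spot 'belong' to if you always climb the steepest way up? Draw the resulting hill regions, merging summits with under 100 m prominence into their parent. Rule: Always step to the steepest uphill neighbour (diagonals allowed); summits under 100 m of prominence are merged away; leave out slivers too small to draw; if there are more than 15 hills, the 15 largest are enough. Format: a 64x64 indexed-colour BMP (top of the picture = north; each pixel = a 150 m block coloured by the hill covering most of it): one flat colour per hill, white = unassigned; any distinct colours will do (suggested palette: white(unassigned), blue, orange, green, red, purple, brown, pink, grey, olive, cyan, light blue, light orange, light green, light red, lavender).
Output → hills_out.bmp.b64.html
<image width="64" height="64" href="data:image/bmp;base64,Qk12CAAAAAAAAHYAAAAoAAAAQAAAAEAAAAABAAQAAAAAAAAIAAATCwAAEwsAABAAAAAAAAAA////ALR3HwAOf/8ALKAsACgn1gC9Z5QAS1aMAMJ34wB/f38AIr28AM++FwDox64AeLv/AIrfmACWmP8A1bDFABERERERERERERERERERERERERERERERERERERERERERERERERERERERERERERERERERERERERERERERERERERERERERERERERERERERERERERERERERERERERERERERERERERERERERERERERERERERERERERERERERERERERERERERERERERERERERERERERERERERERERERERERERERERERERERERERERERERERERERERERERERERERERERERERERERERERERERERERERERERERERERERERERERERERERERERERERERERERERERERERERERERERERERERERERERERERERERERERERERERERERERERERERERERERERERERERERERERERERERERERERERERERERERERERERERERERERERERERERERERERERERERERERERERERERERERERERERERERERERERERERERERERERERERERERERERERERERERERERERERERERERERERERERERERERERERERERERERERERERERERERERERERERERERERERERERERERERERERERERERERERERERERERERERERERERERERERERERERERERERERERERERERERERERERERERERERERERERERMzERERERERERERERERERERERERERERERERERERERERMzMxERERERERERERERERERERERERERERERERERERERMzMzMRERERERERERERERERERERERERERERERERERETMzMzMxERERERERERERERERERERERERERERERERERETMzMzMzERERERERERERERERERERERERERERERERERERMzMzMzMRERERERERERERERERERERERERERERERERERMzMzMzMxEREREREREREREREREREREREREREREREREREzMzMzMzEREREREREREREREREREREREREREREREREREzMzMzMzMRERRBEREREREREREREREREREREREREREREzMzMzMzMxEURERBEREREREREREREREREREREREREREzMzMzMzMzFEREREQREREREREREREREREREREREREREzMzMzMzMzNERERERBERERERERERERERERERERERERETMzMzMzMzREREREREERERERERERERERERERERERERETMzMzMyIiREREREREQRERERERERERERERERERERERERMzMzMiIiIiRERERERBERERERERERERERERERERERERETMzMiIiIiIkREREREEREREREREREREREREREREREREREzMiIiIiIiJEREREQRERERERERERERERERERERERERERMiIiIiIiIiRERERBEREREREREREREREREREREREREREiIiIiIiIiIiREREERERERERERERERERERERERERERESIiIiIiIiIiIiREQRERERERERERERERERERERERERERIiIiIiIiIiIiIiJBEREREREREREREREREREREREREREiIiIiIiIiIiIiIiERERERERERERERERERERERERERESIiIiIiIiIiIiIiIRERERERERERERERERERERERERERIiIiIiIiIiIiIiIhERERERERERERERERERERERERERESIiIiIiIiIiIiIiEREREREREREREREREREREREREREREiERERERIiIiIiIRERERERERERERERERERERERERERERERERERERIiIiIhERERERERERERERERERERERERERERERERERERESIiIiERERERERERERERERERERERERERERERERERERERESIiIREREREREREREREREREREREREREREREREREREREREiIhERERERERERERERERERERERERERERERERERERERERIiERERERERERERERERERERERERERERERERERERERERERIRERERERERERERERERERERERERERERERERERERERERERERERERERERERERERERERERERERERERERERERERERERERERERERERERERERERERERERERERERERERERERERERERERERERERERERERERERERERERERERERERERERERERERERERERERERERERERERERERERERERERERERERERERERERERERERERERERERERERERERERERERERERERERERERERERERERERERERERERERERERERERERERERERERERERERERERERERERERERERERERERERERERERERERERERERERERERERERERERERERERERERERERERERERERERERERERERERERERERERERERERERERERERERERERERERERERERERERERERERERERERERERERERERERERERERERERERERERERERERERERERERERERERERERERERERERERERERERERERERERERERERERERERERERERERERERERERERERERERERERERERERERERERERERERERERERERERERERERERERERERERERERERERERERERERERERERERERERERERERERERERERERERERERERERERERERERERERERERERERERERERERERERERERERERERERERERERERERERERERERERERERER"/>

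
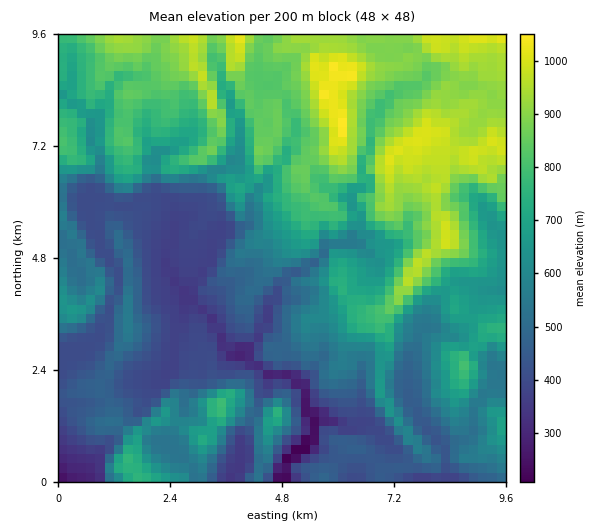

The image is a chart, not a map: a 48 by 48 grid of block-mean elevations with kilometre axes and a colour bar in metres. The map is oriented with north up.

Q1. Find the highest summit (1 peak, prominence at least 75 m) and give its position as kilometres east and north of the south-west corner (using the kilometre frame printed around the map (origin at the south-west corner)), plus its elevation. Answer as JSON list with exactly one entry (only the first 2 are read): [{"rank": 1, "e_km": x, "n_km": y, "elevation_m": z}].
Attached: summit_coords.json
[{"rank": 1, "e_km": 6.06, "n_km": 7.59, "elevation_m": 1067}]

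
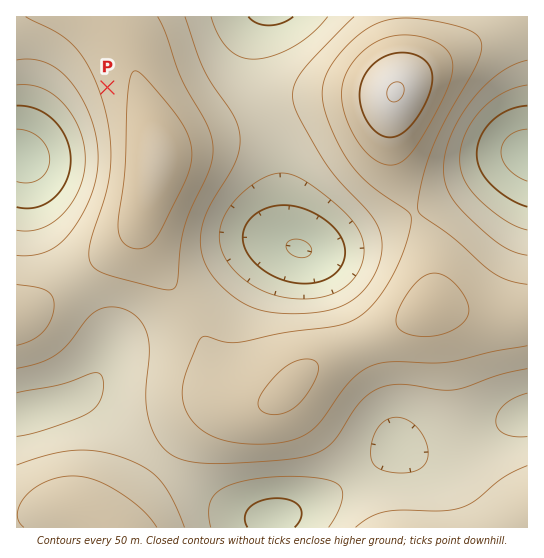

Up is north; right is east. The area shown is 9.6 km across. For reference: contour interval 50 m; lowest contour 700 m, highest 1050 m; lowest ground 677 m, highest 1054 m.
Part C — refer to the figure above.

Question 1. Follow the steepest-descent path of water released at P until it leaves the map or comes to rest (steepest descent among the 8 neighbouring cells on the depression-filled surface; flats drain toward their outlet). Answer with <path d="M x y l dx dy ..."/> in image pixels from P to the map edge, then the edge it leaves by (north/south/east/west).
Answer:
<path d="M107 87l-12 0-66 67-3 0-1 1-8 0"/>
exit: west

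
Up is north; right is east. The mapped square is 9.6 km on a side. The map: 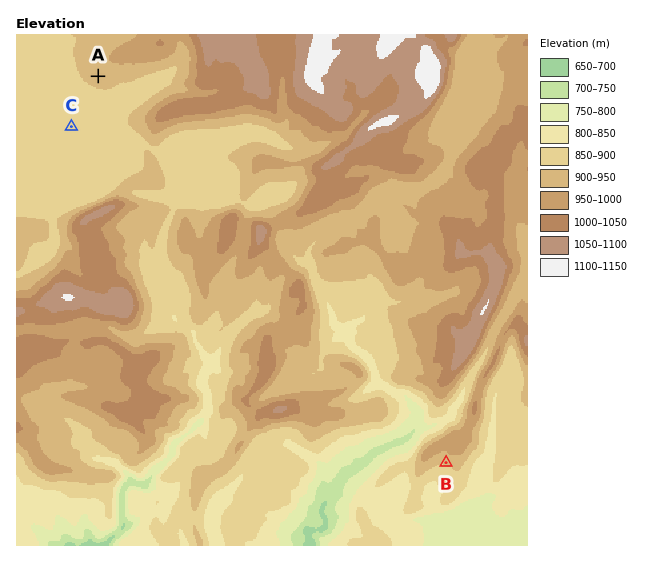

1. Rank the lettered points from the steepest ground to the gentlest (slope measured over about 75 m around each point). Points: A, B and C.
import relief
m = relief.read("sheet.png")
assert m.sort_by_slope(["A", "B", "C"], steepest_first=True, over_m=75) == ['B', 'A', 'C']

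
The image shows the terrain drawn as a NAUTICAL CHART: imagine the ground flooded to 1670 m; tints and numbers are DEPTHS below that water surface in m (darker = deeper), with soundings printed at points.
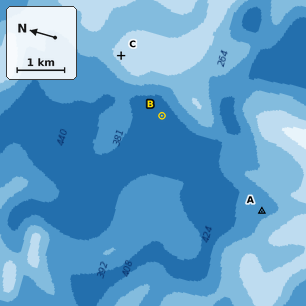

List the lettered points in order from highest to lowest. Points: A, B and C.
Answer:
C A B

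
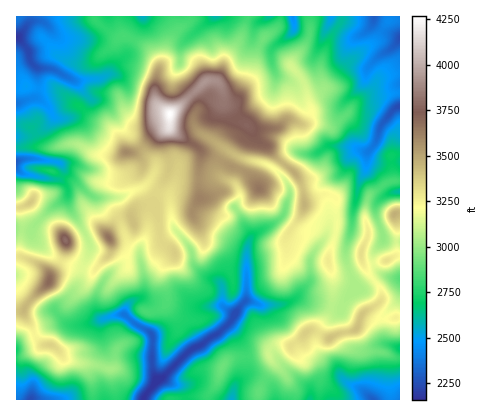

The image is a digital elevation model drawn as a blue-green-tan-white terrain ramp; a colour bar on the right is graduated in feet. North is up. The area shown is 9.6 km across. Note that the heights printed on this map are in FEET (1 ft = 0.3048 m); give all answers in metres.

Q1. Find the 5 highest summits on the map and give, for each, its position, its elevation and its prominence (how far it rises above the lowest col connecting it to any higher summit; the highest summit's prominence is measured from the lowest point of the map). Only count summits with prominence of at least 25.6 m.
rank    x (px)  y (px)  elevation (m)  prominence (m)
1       170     114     1300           642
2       66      240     1156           196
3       50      282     1127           124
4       108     238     1118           102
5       260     188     1114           35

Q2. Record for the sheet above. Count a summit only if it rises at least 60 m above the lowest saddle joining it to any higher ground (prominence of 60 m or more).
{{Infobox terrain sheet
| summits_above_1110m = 4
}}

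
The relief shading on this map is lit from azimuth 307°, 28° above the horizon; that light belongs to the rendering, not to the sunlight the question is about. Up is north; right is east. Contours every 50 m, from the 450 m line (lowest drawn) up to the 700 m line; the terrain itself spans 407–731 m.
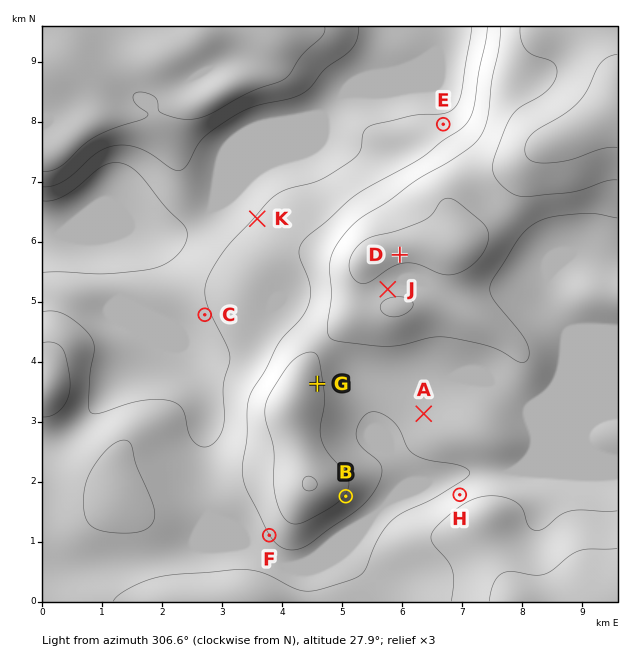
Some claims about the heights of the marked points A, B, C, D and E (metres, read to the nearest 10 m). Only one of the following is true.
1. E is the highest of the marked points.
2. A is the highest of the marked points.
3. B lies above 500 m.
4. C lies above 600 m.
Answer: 3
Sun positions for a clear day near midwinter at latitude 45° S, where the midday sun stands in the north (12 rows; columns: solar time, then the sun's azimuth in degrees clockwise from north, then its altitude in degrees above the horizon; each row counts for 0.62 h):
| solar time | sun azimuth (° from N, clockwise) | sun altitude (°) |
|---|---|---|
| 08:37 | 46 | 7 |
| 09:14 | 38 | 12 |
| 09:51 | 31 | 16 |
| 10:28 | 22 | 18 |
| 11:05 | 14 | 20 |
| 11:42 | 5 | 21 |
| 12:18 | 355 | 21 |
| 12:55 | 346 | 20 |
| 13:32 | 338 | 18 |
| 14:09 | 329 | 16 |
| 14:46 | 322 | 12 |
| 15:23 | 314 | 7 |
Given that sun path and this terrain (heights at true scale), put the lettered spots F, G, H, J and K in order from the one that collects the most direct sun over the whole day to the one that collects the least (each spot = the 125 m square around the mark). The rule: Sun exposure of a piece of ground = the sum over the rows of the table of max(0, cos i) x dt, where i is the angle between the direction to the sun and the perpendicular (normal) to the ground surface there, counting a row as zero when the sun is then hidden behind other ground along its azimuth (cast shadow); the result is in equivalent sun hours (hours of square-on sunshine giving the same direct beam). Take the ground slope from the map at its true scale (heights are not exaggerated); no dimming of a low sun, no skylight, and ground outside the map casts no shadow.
H > K ≈ J ≈ G > F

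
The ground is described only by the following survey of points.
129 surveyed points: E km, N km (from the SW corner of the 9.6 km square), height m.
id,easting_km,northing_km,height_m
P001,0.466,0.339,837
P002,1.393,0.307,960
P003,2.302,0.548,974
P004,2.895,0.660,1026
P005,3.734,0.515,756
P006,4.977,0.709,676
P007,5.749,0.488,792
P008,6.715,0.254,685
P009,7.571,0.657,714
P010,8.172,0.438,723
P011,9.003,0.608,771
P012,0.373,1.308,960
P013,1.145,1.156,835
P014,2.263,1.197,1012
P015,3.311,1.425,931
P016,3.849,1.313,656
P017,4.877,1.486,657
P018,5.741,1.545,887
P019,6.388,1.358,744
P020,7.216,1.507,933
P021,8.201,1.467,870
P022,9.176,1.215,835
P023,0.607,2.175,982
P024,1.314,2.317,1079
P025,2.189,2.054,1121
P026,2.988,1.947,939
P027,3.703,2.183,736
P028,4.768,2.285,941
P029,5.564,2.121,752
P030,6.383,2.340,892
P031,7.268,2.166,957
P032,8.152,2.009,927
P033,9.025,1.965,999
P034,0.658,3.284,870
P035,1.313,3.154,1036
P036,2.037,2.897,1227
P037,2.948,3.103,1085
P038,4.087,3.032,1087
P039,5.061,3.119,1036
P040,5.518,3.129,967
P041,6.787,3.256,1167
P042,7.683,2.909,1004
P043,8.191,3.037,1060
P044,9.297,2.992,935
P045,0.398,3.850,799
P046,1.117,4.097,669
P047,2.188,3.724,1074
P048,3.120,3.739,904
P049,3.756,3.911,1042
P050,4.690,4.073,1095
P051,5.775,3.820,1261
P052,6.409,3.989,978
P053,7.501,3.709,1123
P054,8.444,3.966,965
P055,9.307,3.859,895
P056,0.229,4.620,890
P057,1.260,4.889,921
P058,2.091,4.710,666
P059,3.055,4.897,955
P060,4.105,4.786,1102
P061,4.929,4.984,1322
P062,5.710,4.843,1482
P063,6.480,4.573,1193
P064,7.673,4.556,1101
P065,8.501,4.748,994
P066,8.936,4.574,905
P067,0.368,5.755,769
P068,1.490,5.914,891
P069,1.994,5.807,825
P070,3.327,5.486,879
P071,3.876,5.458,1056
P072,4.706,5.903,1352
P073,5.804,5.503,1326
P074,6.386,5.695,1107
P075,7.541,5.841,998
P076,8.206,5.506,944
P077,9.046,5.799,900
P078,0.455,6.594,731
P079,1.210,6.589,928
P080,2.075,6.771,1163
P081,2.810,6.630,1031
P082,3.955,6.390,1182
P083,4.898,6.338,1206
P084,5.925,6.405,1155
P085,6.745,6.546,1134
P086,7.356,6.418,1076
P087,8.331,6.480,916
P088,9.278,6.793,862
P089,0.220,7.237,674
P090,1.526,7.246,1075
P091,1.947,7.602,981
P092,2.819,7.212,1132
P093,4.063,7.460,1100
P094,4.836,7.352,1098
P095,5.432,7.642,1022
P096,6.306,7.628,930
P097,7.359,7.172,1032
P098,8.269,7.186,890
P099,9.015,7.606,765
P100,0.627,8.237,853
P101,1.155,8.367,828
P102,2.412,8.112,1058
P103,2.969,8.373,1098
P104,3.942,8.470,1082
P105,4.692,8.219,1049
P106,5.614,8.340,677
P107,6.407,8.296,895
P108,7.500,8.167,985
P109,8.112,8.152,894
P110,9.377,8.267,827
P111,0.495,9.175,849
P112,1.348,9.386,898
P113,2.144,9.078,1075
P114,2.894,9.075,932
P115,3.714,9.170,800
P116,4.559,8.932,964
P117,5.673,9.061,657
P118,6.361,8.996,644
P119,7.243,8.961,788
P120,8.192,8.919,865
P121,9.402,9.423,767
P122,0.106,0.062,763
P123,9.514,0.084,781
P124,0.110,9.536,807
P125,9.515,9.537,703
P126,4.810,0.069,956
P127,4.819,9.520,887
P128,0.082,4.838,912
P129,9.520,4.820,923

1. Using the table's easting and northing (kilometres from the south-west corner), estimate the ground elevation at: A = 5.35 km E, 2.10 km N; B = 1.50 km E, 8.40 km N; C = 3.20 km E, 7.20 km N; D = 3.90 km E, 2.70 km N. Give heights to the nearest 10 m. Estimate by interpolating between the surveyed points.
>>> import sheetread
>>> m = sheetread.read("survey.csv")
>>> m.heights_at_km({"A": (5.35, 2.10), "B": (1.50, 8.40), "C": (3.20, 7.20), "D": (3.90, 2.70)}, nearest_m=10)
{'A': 770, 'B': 950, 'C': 1150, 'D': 950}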